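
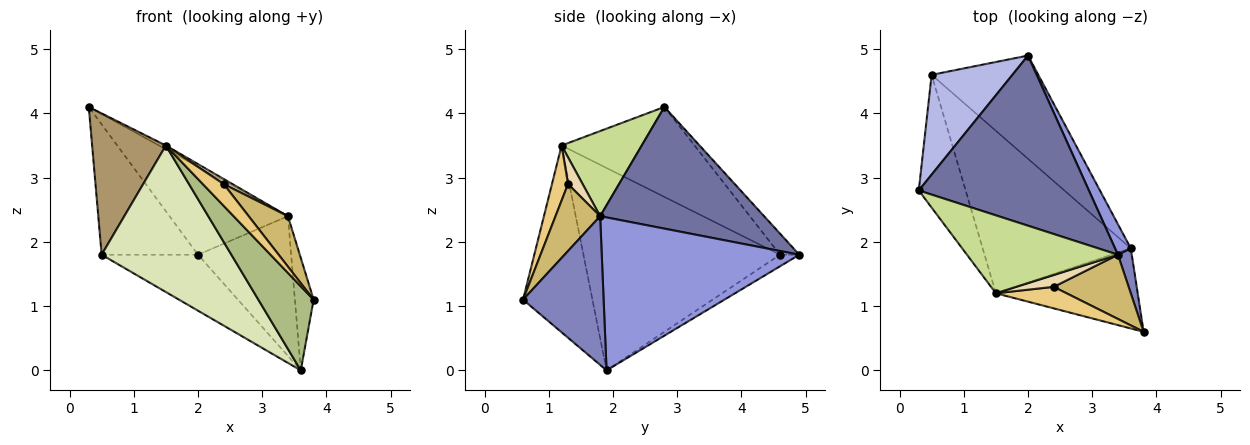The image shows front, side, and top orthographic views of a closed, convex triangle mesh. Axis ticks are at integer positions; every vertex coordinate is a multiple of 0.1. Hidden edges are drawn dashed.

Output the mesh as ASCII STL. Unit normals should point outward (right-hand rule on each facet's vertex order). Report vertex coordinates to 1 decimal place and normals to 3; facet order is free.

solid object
 facet normal 0.536 0.387 0.750
  outer loop
   vertex 3.4 1.8 2.4
   vertex 2.0 4.9 1.8
   vertex 0.3 2.8 4.1
  endloop
 endfacet
 facet normal 0.970 0.226 0.090
  outer loop
   vertex 3.4 1.8 2.4
   vertex 3.8 0.6 1.1
   vertex 3.6 1.9 0.0
  endloop
 endfacet
 facet normal 0.901 0.425 0.093
  outer loop
   vertex 3.4 1.8 2.4
   vertex 3.6 1.9 0.0
   vertex 2.0 4.9 1.8
  endloop
 endfacet
 facet normal -0.157 0.784 0.600
  outer loop
   vertex 0.5 4.6 1.8
   vertex 0.3 2.8 4.1
   vertex 2.0 4.9 1.8
  endloop
 endfacet
 facet normal -0.095 0.474 -0.875
  outer loop
   vertex 0.5 4.6 1.8
   vertex 2.0 4.9 1.8
   vertex 3.6 1.9 0.0
  endloop
 endfacet
 facet normal -0.673 -0.536 -0.511
  outer loop
   vertex 1.5 1.2 3.5
   vertex 3.6 1.9 0.0
   vertex 3.8 0.6 1.1
  endloop
 endfacet
 facet normal 0.491 0.042 0.870
  outer loop
   vertex 1.5 1.2 3.5
   vertex 3.4 1.8 2.4
   vertex 0.3 2.8 4.1
  endloop
 endfacet
 facet normal -0.712 -0.470 -0.521
  outer loop
   vertex 1.5 1.2 3.5
   vertex 0.5 4.6 1.8
   vertex 3.6 1.9 0.0
  endloop
 endfacet
 facet normal -0.796 -0.441 -0.415
  outer loop
   vertex 1.5 1.2 3.5
   vertex 0.3 2.8 4.1
   vertex 0.5 4.6 1.8
  endloop
 endfacet
 facet normal 0.575 -0.506 0.644
  outer loop
   vertex 2.4 1.3 2.9
   vertex 3.8 0.6 1.1
   vertex 3.4 1.8 2.4
  endloop
 endfacet
 facet normal 0.480 -0.624 0.616
  outer loop
   vertex 2.4 1.3 2.9
   vertex 1.5 1.2 3.5
   vertex 3.8 0.6 1.1
  endloop
 endfacet
 facet normal 0.549 -0.329 0.768
  outer loop
   vertex 2.4 1.3 2.9
   vertex 3.4 1.8 2.4
   vertex 1.5 1.2 3.5
  endloop
 endfacet
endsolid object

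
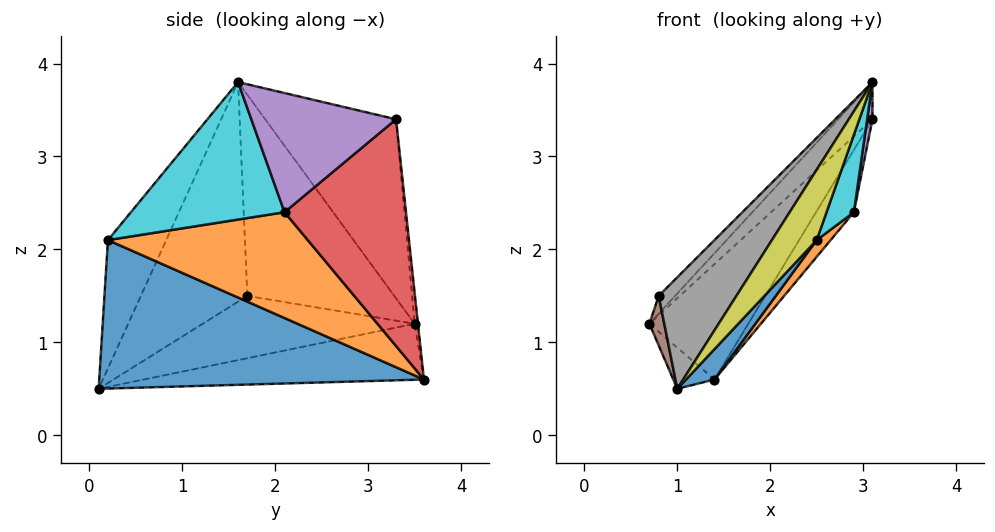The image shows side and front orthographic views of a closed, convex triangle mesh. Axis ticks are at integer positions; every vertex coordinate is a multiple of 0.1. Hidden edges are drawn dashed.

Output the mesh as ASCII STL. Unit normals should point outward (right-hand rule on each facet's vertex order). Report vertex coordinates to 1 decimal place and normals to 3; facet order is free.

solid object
 facet normal -0.033 0.991 0.126
  outer loop
   vertex 1.4 3.6 0.6
   vertex 0.7 3.5 1.2
   vertex 3.1 3.3 3.4
  endloop
 endfacet
 facet normal -0.656 0.096 -0.749
  outer loop
   vertex 1.4 3.6 0.6
   vertex 1.0 0.1 0.5
   vertex 0.7 3.5 1.2
  endloop
 endfacet
 facet normal -0.658 0.173 0.733
  outer loop
   vertex 3.1 1.6 3.8
   vertex 3.1 3.3 3.4
   vertex 0.7 3.5 1.2
  endloop
 endfacet
 facet normal 0.837 0.261 -0.480
  outer loop
   vertex 2.9 2.1 2.4
   vertex 1.4 3.6 0.6
   vertex 3.1 3.3 3.4
  endloop
 endfacet
 facet normal 0.987 -0.036 -0.154
  outer loop
   vertex 2.9 2.1 2.4
   vertex 3.1 3.3 3.4
   vertex 3.1 1.6 3.8
  endloop
 endfacet
 facet normal -0.994 -0.070 -0.087
  outer loop
   vertex 0.8 1.7 1.5
   vertex 0.7 3.5 1.2
   vertex 1.0 0.1 0.5
  endloop
 endfacet
 facet normal -0.703 0.079 0.707
  outer loop
   vertex 0.8 1.7 1.5
   vertex 3.1 1.6 3.8
   vertex 0.7 3.5 1.2
  endloop
 endfacet
 facet normal -0.636 -0.465 0.616
  outer loop
   vertex 0.8 1.7 1.5
   vertex 1.0 0.1 0.5
   vertex 3.1 1.6 3.8
  endloop
 endfacet
 facet normal -0.625 -0.480 0.616
  outer loop
   vertex 2.5 0.2 2.1
   vertex 3.1 1.6 3.8
   vertex 1.0 0.1 0.5
  endloop
 endfacet
 facet normal 0.965 -0.172 -0.199
  outer loop
   vertex 2.5 0.2 2.1
   vertex 2.9 2.1 2.4
   vertex 3.1 1.6 3.8
  endloop
 endfacet
 facet normal 0.730 -0.064 -0.680
  outer loop
   vertex 2.5 0.2 2.1
   vertex 1.0 0.1 0.5
   vertex 1.4 3.6 0.6
  endloop
 endfacet
 facet normal 0.745 -0.052 -0.665
  outer loop
   vertex 2.5 0.2 2.1
   vertex 1.4 3.6 0.6
   vertex 2.9 2.1 2.4
  endloop
 endfacet
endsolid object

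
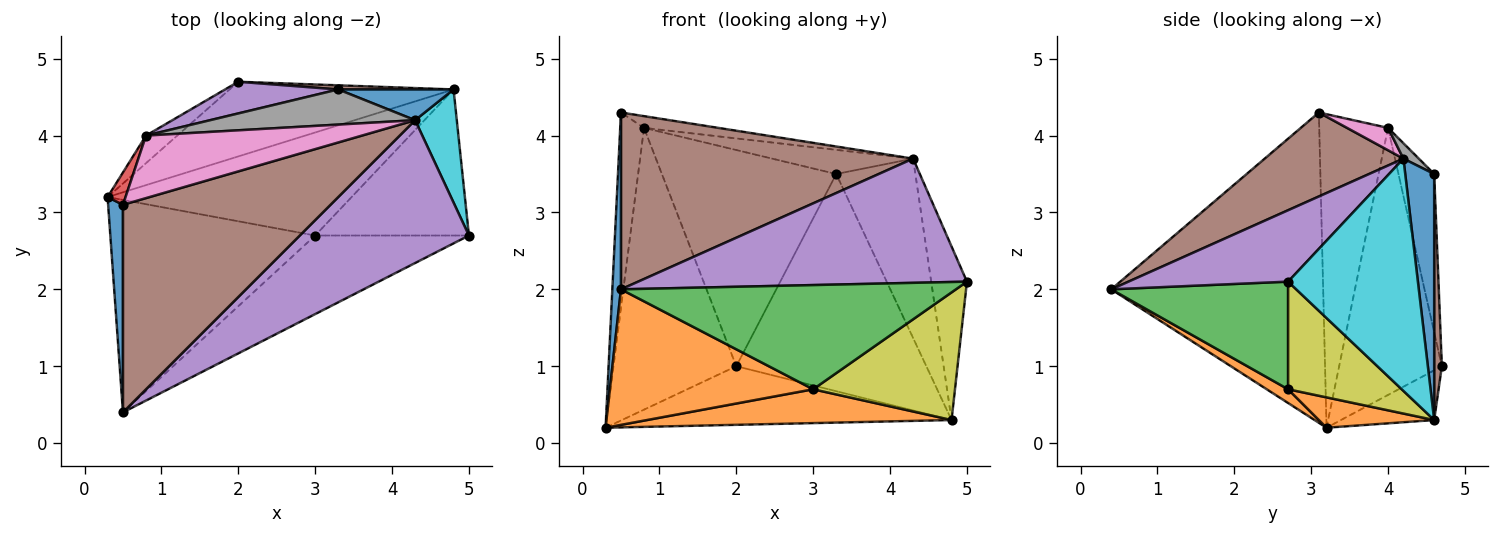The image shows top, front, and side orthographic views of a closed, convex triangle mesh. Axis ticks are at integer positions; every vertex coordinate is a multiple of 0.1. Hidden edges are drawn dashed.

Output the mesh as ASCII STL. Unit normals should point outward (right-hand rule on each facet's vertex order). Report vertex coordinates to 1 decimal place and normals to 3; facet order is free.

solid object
 facet normal -0.998 -0.041 0.048
  outer loop
   vertex 0.5 3.1 4.3
   vertex 0.3 3.2 0.2
   vertex 0.5 0.4 2.0
  endloop
 endfacet
 facet normal 0.056 -0.537 -0.842
  outer loop
   vertex 3.0 2.7 0.7
   vertex 0.5 0.4 2.0
   vertex 0.3 3.2 0.2
  endloop
 endfacet
 facet normal 0.388 -0.736 -0.555
  outer loop
   vertex 3.0 2.7 0.7
   vertex 5.0 2.7 2.1
   vertex 0.5 0.4 2.0
  endloop
 endfacet
 facet normal -0.944 0.327 0.054
  outer loop
   vertex 0.8 4.0 4.1
   vertex 0.3 3.2 0.2
   vertex 0.5 3.1 4.3
  endloop
 endfacet
 facet normal 0.304 -0.625 0.719
  outer loop
   vertex 4.3 4.2 3.7
   vertex 0.5 0.4 2.0
   vertex 5.0 2.7 2.1
  endloop
 endfacet
 facet normal 0.294 -0.620 0.728
  outer loop
   vertex 4.3 4.2 3.7
   vertex 0.5 3.1 4.3
   vertex 0.5 0.4 2.0
  endloop
 endfacet
 facet normal 0.101 0.184 0.978
  outer loop
   vertex 4.3 4.2 3.7
   vertex 0.8 4.0 4.1
   vertex 0.5 3.1 4.3
  endloop
 endfacet
 facet normal 0.062 0.565 0.822
  outer loop
   vertex 4.3 4.2 3.7
   vertex 3.3 4.6 3.5
   vertex 0.8 4.0 4.1
  endloop
 endfacet
 facet normal 0.466 -0.582 -0.666
  outer loop
   vertex 4.8 4.6 0.3
   vertex 5.0 2.7 2.1
   vertex 3.0 2.7 0.7
  endloop
 endfacet
 facet normal 0.950 0.262 0.170
  outer loop
   vertex 4.8 4.6 0.3
   vertex 4.3 4.2 3.7
   vertex 5.0 2.7 2.1
  endloop
 endfacet
 facet normal 0.339 0.927 0.159
  outer loop
   vertex 4.8 4.6 0.3
   vertex 3.3 4.6 3.5
   vertex 4.3 4.2 3.7
  endloop
 endfacet
 facet normal 0.117 -0.310 -0.944
  outer loop
   vertex 4.8 4.6 0.3
   vertex 3.0 2.7 0.7
   vertex 0.3 3.2 0.2
  endloop
 endfacet
 facet normal -0.640 0.765 -0.075
  outer loop
   vertex 2.0 4.7 1.0
   vertex 0.3 3.2 0.2
   vertex 0.8 4.0 4.1
  endloop
 endfacet
 facet normal -0.172 0.608 -0.775
  outer loop
   vertex 2.0 4.7 1.0
   vertex 4.8 4.6 0.3
   vertex 0.3 3.2 0.2
  endloop
 endfacet
 facet normal -0.199 0.970 0.142
  outer loop
   vertex 2.0 4.7 1.0
   vertex 0.8 4.0 4.1
   vertex 3.3 4.6 3.5
  endloop
 endfacet
 facet normal 0.040 0.999 0.019
  outer loop
   vertex 2.0 4.7 1.0
   vertex 3.3 4.6 3.5
   vertex 4.8 4.6 0.3
  endloop
 endfacet
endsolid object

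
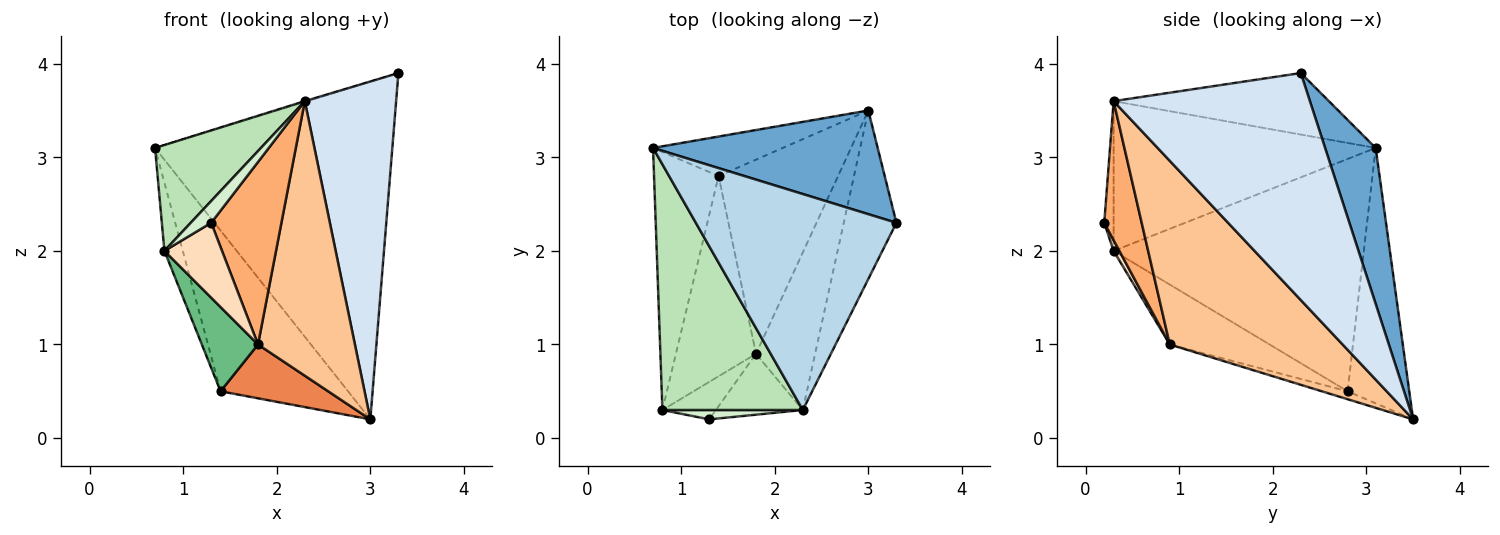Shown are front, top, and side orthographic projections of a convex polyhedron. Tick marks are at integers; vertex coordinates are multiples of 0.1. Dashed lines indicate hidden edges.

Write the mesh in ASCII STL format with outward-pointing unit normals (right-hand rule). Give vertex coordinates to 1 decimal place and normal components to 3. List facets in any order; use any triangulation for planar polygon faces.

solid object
 facet normal 0.200 0.937 0.288
  outer loop
   vertex 3.0 3.5 0.2
   vertex 0.7 3.1 3.1
   vertex 3.3 2.3 3.9
  endloop
 endfacet
 facet normal -0.425 0.879 -0.216
  outer loop
   vertex 1.4 2.8 0.5
   vertex 0.7 3.1 3.1
   vertex 3.0 3.5 0.2
  endloop
 endfacet
 facet normal -0.293 0.003 0.956
  outer loop
   vertex 2.3 0.3 3.6
   vertex 3.3 2.3 3.9
   vertex 0.7 3.1 3.1
  endloop
 endfacet
 facet normal 0.887 -0.413 -0.206
  outer loop
   vertex 2.3 0.3 3.6
   vertex 3.0 3.5 0.2
   vertex 3.3 2.3 3.9
  endloop
 endfacet
 facet normal -0.064 -0.267 -0.962
  outer loop
   vertex 1.8 0.9 1.0
   vertex 1.4 2.8 0.5
   vertex 3.0 3.5 0.2
  endloop
 endfacet
 facet normal 0.451 -0.846 -0.282
  outer loop
   vertex 1.8 0.9 1.0
   vertex 2.3 0.3 3.6
   vertex 1.3 0.2 2.3
  endloop
 endfacet
 facet normal 0.840 -0.471 -0.270
  outer loop
   vertex 1.8 0.9 1.0
   vertex 3.0 3.5 0.2
   vertex 2.3 0.3 3.6
  endloop
 endfacet
 facet normal 0.089 -0.891 -0.445
  outer loop
   vertex 0.8 0.3 2.0
   vertex 1.8 0.9 1.0
   vertex 1.3 0.2 2.3
  endloop
 endfacet
 facet normal -0.567 -0.319 -0.759
  outer loop
   vertex 0.8 0.3 2.0
   vertex 1.4 2.8 0.5
   vertex 1.8 0.9 1.0
  endloop
 endfacet
 facet normal -0.961 0.071 -0.267
  outer loop
   vertex 0.8 0.3 2.0
   vertex 0.7 3.1 3.1
   vertex 1.4 2.8 0.5
  endloop
 endfacet
 facet normal -0.700 -0.283 0.656
  outer loop
   vertex 0.8 0.3 2.0
   vertex 2.3 0.3 3.6
   vertex 0.7 3.1 3.1
  endloop
 endfacet
 facet normal -0.387 -0.847 0.363
  outer loop
   vertex 0.8 0.3 2.0
   vertex 1.3 0.2 2.3
   vertex 2.3 0.3 3.6
  endloop
 endfacet
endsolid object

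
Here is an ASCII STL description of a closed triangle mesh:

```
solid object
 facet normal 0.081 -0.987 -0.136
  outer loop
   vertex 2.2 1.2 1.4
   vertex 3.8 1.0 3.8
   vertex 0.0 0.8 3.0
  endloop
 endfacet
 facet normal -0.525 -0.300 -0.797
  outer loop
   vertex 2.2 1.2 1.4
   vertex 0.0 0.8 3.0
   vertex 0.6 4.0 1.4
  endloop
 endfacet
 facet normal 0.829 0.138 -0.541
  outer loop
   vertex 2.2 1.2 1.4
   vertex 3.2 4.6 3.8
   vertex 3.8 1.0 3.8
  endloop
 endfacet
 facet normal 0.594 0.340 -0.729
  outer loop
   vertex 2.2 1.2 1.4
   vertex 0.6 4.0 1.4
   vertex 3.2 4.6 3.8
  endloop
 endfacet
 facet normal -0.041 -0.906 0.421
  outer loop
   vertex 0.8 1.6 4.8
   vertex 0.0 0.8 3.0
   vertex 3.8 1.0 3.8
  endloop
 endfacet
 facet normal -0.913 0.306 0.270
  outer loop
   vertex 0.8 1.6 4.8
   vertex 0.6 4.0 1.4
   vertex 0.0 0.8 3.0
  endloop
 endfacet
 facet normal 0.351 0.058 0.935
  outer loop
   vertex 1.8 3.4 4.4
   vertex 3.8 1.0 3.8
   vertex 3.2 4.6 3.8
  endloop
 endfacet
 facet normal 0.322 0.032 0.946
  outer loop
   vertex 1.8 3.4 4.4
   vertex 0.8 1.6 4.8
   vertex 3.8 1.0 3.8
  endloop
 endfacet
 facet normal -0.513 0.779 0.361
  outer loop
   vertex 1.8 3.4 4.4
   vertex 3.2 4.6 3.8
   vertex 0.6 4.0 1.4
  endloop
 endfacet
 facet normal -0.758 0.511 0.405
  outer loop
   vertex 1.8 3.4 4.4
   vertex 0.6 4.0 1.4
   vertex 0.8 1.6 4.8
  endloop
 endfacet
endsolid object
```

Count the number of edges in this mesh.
15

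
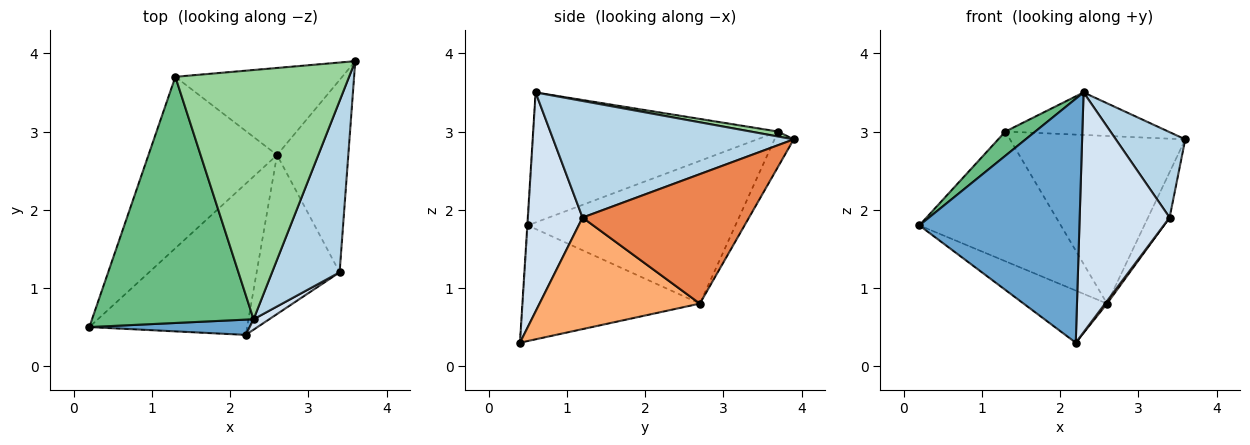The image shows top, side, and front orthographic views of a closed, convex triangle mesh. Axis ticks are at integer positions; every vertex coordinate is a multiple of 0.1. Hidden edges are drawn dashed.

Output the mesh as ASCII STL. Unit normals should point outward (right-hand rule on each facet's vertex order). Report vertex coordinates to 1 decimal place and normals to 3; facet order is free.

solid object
 facet normal -0.003 -0.998 0.062
  outer loop
   vertex 2.3 0.6 3.5
   vertex 0.2 0.5 1.8
   vertex 2.2 0.4 0.3
  endloop
 endfacet
 facet normal -0.569 0.268 -0.777
  outer loop
   vertex 2.6 2.7 0.8
   vertex 2.2 0.4 0.3
   vertex 0.2 0.5 1.8
  endloop
 endfacet
 facet normal 0.840 -0.242 0.486
  outer loop
   vertex 3.4 1.2 1.9
   vertex 3.6 3.9 2.9
   vertex 2.3 0.6 3.5
  endloop
 endfacet
 facet normal 0.520 -0.854 0.037
  outer loop
   vertex 3.4 1.2 1.9
   vertex 2.3 0.6 3.5
   vertex 2.2 0.4 0.3
  endloop
 endfacet
 facet normal 0.870 0.113 -0.479
  outer loop
   vertex 3.4 1.2 1.9
   vertex 2.6 2.7 0.8
   vertex 3.6 3.9 2.9
  endloop
 endfacet
 facet normal 0.802 -0.010 -0.597
  outer loop
   vertex 3.4 1.2 1.9
   vertex 2.2 0.4 0.3
   vertex 2.6 2.7 0.8
  endloop
 endfacet
 facet normal -0.663 0.452 -0.597
  outer loop
   vertex 1.3 3.7 3.0
   vertex 2.6 2.7 0.8
   vertex 0.2 0.5 1.8
  endloop
 endfacet
 facet normal -0.097 0.883 -0.459
  outer loop
   vertex 1.3 3.7 3.0
   vertex 3.6 3.9 2.9
   vertex 2.6 2.7 0.8
  endloop
 endfacet
 facet normal -0.625 -0.076 0.777
  outer loop
   vertex 1.3 3.7 3.0
   vertex 0.2 0.5 1.8
   vertex 2.3 0.6 3.5
  endloop
 endfacet
 facet normal 0.028 0.168 0.985
  outer loop
   vertex 1.3 3.7 3.0
   vertex 2.3 0.6 3.5
   vertex 3.6 3.9 2.9
  endloop
 endfacet
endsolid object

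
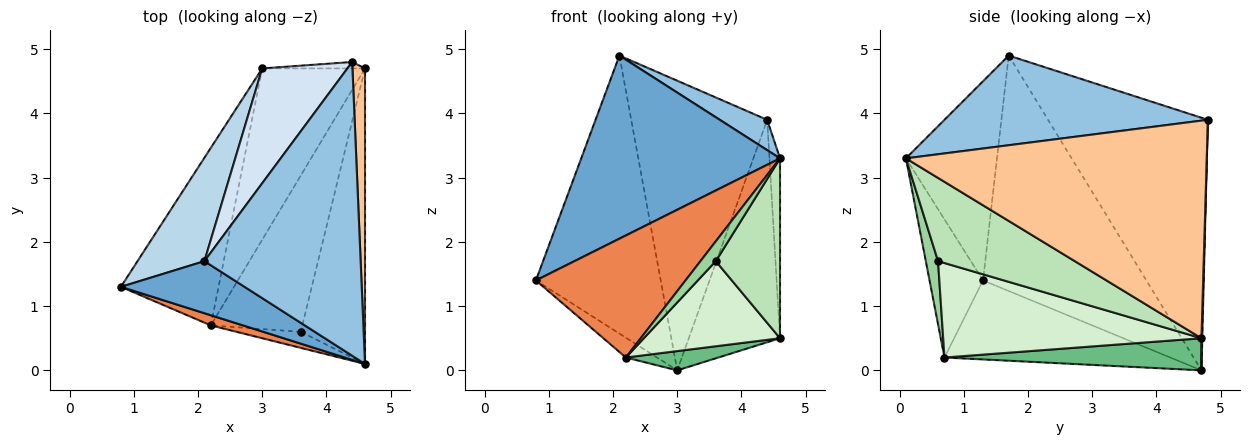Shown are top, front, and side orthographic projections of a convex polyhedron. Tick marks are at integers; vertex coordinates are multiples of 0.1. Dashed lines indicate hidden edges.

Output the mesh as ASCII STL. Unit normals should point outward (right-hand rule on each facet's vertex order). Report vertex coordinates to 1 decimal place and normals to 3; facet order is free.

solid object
 facet normal -0.403 -0.880 0.250
  outer loop
   vertex 2.1 1.7 4.9
   vertex 0.8 1.3 1.4
   vertex 4.6 0.1 3.3
  endloop
 endfacet
 facet normal 0.496 -0.089 0.864
  outer loop
   vertex 2.1 1.7 4.9
   vertex 4.6 0.1 3.3
   vertex 4.4 4.8 3.9
  endloop
 endfacet
 facet normal -0.775 0.592 0.220
  outer loop
   vertex 2.1 1.7 4.9
   vertex 3.0 4.7 0.0
   vertex 0.8 1.3 1.4
  endloop
 endfacet
 facet normal -0.738 0.628 0.249
  outer loop
   vertex 2.1 1.7 4.9
   vertex 4.4 4.8 3.9
   vertex 3.0 4.7 0.0
  endloop
 endfacet
 facet normal -0.335 -0.939 0.078
  outer loop
   vertex 2.2 0.7 0.2
   vertex 4.6 0.1 3.3
   vertex 0.8 1.3 1.4
  endloop
 endfacet
 facet normal -0.627 0.087 -0.774
  outer loop
   vertex 2.2 0.7 0.2
   vertex 0.8 1.3 1.4
   vertex 3.0 4.7 0.0
  endloop
 endfacet
 facet normal 0.998 0.035 0.058
  outer loop
   vertex 4.6 4.7 0.5
   vertex 4.4 4.8 3.9
   vertex 4.6 0.1 3.3
  endloop
 endfacet
 facet normal 0.009 1.000 -0.029
  outer loop
   vertex 4.6 4.7 0.5
   vertex 3.0 4.7 0.0
   vertex 4.4 4.8 3.9
  endloop
 endfacet
 facet normal 0.297 -0.107 -0.949
  outer loop
   vertex 4.6 4.7 0.5
   vertex 2.2 0.7 0.2
   vertex 3.0 4.7 0.0
  endloop
 endfacet
 facet normal 0.527 -0.660 -0.535
  outer loop
   vertex 3.6 0.6 1.7
   vertex 4.6 0.1 3.3
   vertex 2.2 0.7 0.2
  endloop
 endfacet
 facet normal 0.742 -0.349 -0.573
  outer loop
   vertex 3.6 0.6 1.7
   vertex 4.6 4.7 0.5
   vertex 4.6 0.1 3.3
  endloop
 endfacet
 facet normal 0.672 -0.354 -0.651
  outer loop
   vertex 3.6 0.6 1.7
   vertex 2.2 0.7 0.2
   vertex 4.6 4.7 0.5
  endloop
 endfacet
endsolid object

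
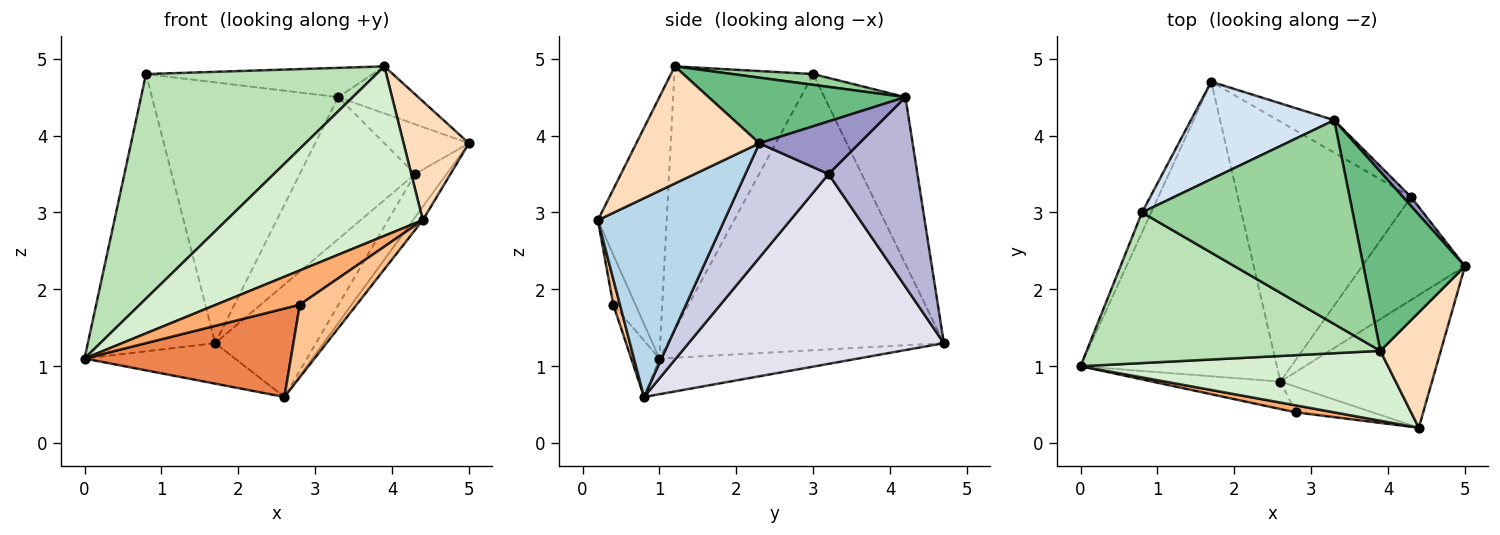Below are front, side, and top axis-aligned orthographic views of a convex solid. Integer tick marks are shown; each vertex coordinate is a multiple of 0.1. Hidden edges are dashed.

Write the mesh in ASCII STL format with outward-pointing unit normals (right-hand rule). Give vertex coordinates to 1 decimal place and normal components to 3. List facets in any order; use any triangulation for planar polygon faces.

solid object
 facet normal -0.177 0.134 -0.975
  outer loop
   vertex 2.6 0.8 0.6
   vertex 0.0 1.0 1.1
   vertex 1.7 4.7 1.3
  endloop
 endfacet
 facet normal -0.908 0.419 -0.030
  outer loop
   vertex 0.8 3.0 4.8
   vertex 1.7 4.7 1.3
   vertex 0.0 1.0 1.1
  endloop
 endfacet
 facet normal 0.794 0.061 -0.605
  outer loop
   vertex 4.4 0.2 2.9
   vertex 2.6 0.8 0.6
   vertex 5.0 2.3 3.9
  endloop
 endfacet
 facet normal -0.377 0.867 0.324
  outer loop
   vertex 3.3 4.2 4.5
   vertex 1.7 4.7 1.3
   vertex 0.8 3.0 4.8
  endloop
 endfacet
 facet normal -0.129 -0.947 -0.294
  outer loop
   vertex 2.8 0.4 1.8
   vertex 0.0 1.0 1.1
   vertex 2.6 0.8 0.6
  endloop
 endfacet
 facet normal -0.252 -0.948 0.194
  outer loop
   vertex 2.8 0.4 1.8
   vertex 4.4 0.2 2.9
   vertex 0.0 1.0 1.1
  endloop
 endfacet
 facet normal 0.110 -0.937 -0.331
  outer loop
   vertex 2.8 0.4 1.8
   vertex 2.6 0.8 0.6
   vertex 4.4 0.2 2.9
  endloop
 endfacet
 facet normal 0.804 -0.427 0.414
  outer loop
   vertex 3.9 1.2 4.9
   vertex 4.4 0.2 2.9
   vertex 5.0 2.3 3.9
  endloop
 endfacet
 facet normal 0.530 0.215 0.820
  outer loop
   vertex 3.9 1.2 4.9
   vertex 5.0 2.3 3.9
   vertex 3.3 4.2 4.5
  endloop
 endfacet
 facet normal 0.051 0.142 0.989
  outer loop
   vertex 3.9 1.2 4.9
   vertex 3.3 4.2 4.5
   vertex 0.8 3.0 4.8
  endloop
 endfacet
 facet normal -0.447 -0.743 0.498
  outer loop
   vertex 3.9 1.2 4.9
   vertex 0.8 3.0 4.8
   vertex 0.0 1.0 1.1
  endloop
 endfacet
 facet normal -0.308 -0.879 0.363
  outer loop
   vertex 3.9 1.2 4.9
   vertex 0.0 1.0 1.1
   vertex 4.4 0.2 2.9
  endloop
 endfacet
 facet normal 0.758 0.642 0.117
  outer loop
   vertex 4.3 3.2 3.5
   vertex 3.3 4.2 4.5
   vertex 5.0 2.3 3.9
  endloop
 endfacet
 facet normal 0.601 0.779 -0.179
  outer loop
   vertex 4.3 3.2 3.5
   vertex 1.7 4.7 1.3
   vertex 3.3 4.2 4.5
  endloop
 endfacet
 facet normal 0.716 0.271 -0.644
  outer loop
   vertex 4.3 3.2 3.5
   vertex 5.0 2.3 3.9
   vertex 2.6 0.8 0.6
  endloop
 endfacet
 facet normal 0.709 0.280 -0.647
  outer loop
   vertex 4.3 3.2 3.5
   vertex 2.6 0.8 0.6
   vertex 1.7 4.7 1.3
  endloop
 endfacet
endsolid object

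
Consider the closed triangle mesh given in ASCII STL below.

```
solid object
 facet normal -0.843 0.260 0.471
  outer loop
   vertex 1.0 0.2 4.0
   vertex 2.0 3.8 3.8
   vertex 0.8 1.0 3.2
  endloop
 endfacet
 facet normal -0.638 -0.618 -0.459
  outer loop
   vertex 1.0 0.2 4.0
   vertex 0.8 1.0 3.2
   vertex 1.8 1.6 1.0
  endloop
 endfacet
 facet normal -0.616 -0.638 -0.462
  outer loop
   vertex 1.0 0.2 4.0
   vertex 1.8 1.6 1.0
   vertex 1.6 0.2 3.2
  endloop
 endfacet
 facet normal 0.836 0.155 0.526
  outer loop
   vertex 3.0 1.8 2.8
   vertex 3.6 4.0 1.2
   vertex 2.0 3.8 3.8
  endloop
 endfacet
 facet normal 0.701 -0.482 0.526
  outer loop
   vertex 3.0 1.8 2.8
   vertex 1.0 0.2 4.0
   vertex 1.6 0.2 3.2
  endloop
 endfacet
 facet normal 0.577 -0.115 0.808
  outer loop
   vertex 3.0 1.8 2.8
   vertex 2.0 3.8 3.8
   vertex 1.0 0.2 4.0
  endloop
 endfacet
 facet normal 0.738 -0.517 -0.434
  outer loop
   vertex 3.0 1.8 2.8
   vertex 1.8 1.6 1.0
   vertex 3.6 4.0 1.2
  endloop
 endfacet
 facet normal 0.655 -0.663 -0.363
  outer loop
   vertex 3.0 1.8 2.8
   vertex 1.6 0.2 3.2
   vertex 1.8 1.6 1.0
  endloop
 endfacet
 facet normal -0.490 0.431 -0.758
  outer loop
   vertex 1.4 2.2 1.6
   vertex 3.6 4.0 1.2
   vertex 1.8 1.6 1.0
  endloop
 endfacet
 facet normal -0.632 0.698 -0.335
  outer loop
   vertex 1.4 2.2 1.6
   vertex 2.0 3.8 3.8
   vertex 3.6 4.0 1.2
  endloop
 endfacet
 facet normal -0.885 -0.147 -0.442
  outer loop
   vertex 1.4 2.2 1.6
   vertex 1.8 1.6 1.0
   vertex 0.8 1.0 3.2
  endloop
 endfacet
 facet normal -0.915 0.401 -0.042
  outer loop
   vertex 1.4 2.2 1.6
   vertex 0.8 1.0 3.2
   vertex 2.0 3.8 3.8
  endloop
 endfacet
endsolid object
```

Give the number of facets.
12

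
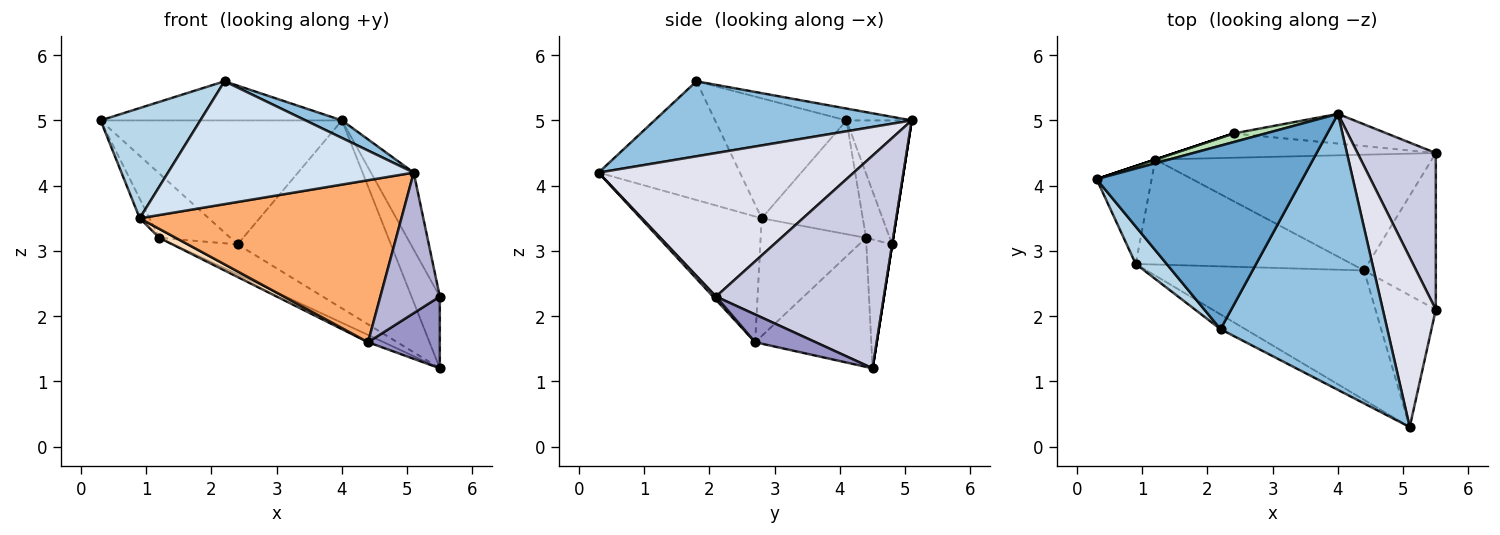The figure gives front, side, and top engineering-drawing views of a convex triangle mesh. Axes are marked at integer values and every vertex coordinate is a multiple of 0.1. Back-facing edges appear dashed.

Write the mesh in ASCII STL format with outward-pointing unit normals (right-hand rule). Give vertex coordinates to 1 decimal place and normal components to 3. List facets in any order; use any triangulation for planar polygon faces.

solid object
 facet normal -0.056 0.208 0.976
  outer loop
   vertex 2.2 1.8 5.6
   vertex 4.0 5.1 5.0
   vertex 0.3 4.1 5.0
  endloop
 endfacet
 facet normal 0.410 -0.058 0.910
  outer loop
   vertex 2.2 1.8 5.6
   vertex 5.1 0.3 4.2
   vertex 4.0 5.1 5.0
  endloop
 endfacet
 facet normal -0.780 -0.592 0.201
  outer loop
   vertex 2.2 1.8 5.6
   vertex 0.3 4.1 5.0
   vertex 0.9 2.8 3.5
  endloop
 endfacet
 facet normal -0.496 -0.862 -0.104
  outer loop
   vertex 2.2 1.8 5.6
   vertex 0.9 2.8 3.5
   vertex 5.1 0.3 4.2
  endloop
 endfacet
 facet normal -0.897 0.087 -0.434
  outer loop
   vertex 1.2 4.4 3.2
   vertex 0.9 2.8 3.5
   vertex 0.3 4.1 5.0
  endloop
 endfacet
 facet normal -0.340 -0.735 -0.587
  outer loop
   vertex 4.4 2.7 1.6
   vertex 5.1 0.3 4.2
   vertex 0.9 2.8 3.5
  endloop
 endfacet
 facet normal -0.422 0.057 -0.905
  outer loop
   vertex 4.4 2.7 1.6
   vertex 1.2 4.4 3.2
   vertex 5.5 4.5 1.2
  endloop
 endfacet
 facet normal -0.477 -0.075 -0.876
  outer loop
   vertex 4.4 2.7 1.6
   vertex 0.9 2.8 3.5
   vertex 1.2 4.4 3.2
  endloop
 endfacet
 facet normal 0.000 0.988 -0.156
  outer loop
   vertex 2.4 4.8 3.1
   vertex 4.0 5.1 5.0
   vertex 5.5 4.5 1.2
  endloop
 endfacet
 facet normal -0.297 0.741 -0.602
  outer loop
   vertex 2.4 4.8 3.1
   vertex 5.5 4.5 1.2
   vertex 1.2 4.4 3.2
  endloop
 endfacet
 facet normal -0.260 0.963 0.067
  outer loop
   vertex 2.4 4.8 3.1
   vertex 0.3 4.1 5.0
   vertex 4.0 5.1 5.0
  endloop
 endfacet
 facet normal -0.316 0.949 0.000
  outer loop
   vertex 2.4 4.8 3.1
   vertex 1.2 4.4 3.2
   vertex 0.3 4.1 5.0
  endloop
 endfacet
 facet normal 0.331 -0.393 -0.858
  outer loop
   vertex 5.5 2.1 2.3
   vertex 4.4 2.7 1.6
   vertex 5.5 4.5 1.2
  endloop
 endfacet
 facet normal 0.037 -0.729 -0.683
  outer loop
   vertex 5.5 2.1 2.3
   vertex 5.1 0.3 4.2
   vertex 4.4 2.7 1.6
  endloop
 endfacet
 facet normal 0.927 0.156 0.341
  outer loop
   vertex 5.5 2.1 2.3
   vertex 5.5 4.5 1.2
   vertex 4.0 5.1 5.0
  endloop
 endfacet
 facet normal 0.927 0.155 0.342
  outer loop
   vertex 5.5 2.1 2.3
   vertex 4.0 5.1 5.0
   vertex 5.1 0.3 4.2
  endloop
 endfacet
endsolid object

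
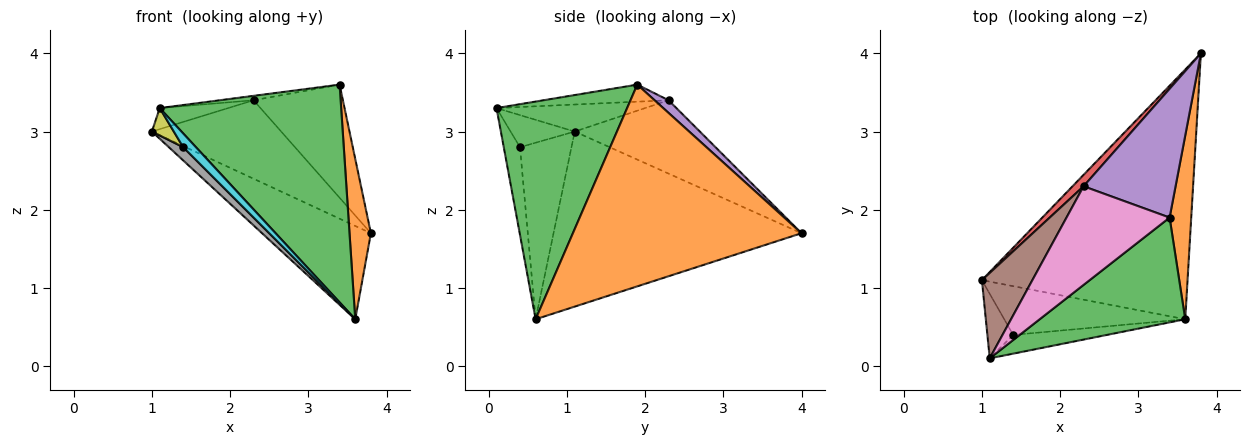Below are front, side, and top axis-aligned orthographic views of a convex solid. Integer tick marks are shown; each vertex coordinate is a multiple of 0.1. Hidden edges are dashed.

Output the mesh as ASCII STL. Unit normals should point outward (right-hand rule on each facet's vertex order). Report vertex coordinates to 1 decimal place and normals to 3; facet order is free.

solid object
 facet normal -0.623 0.274 -0.732
  outer loop
   vertex 3.6 0.6 0.6
   vertex 1.0 1.1 3.0
   vertex 3.8 4.0 1.7
  endloop
 endfacet
 facet normal 0.990 -0.093 0.106
  outer loop
   vertex 3.4 1.9 3.6
   vertex 3.6 0.6 0.6
   vertex 3.8 4.0 1.7
  endloop
 endfacet
 facet normal 0.544 -0.756 0.364
  outer loop
   vertex 1.1 0.1 3.3
   vertex 3.6 0.6 0.6
   vertex 3.4 1.9 3.6
  endloop
 endfacet
 facet normal -0.692 0.715 0.104
  outer loop
   vertex 2.3 2.3 3.4
   vertex 3.8 4.0 1.7
   vertex 1.0 1.1 3.0
  endloop
 endfacet
 facet normal 0.103 0.657 0.747
  outer loop
   vertex 2.3 2.3 3.4
   vertex 3.4 1.9 3.6
   vertex 3.8 4.0 1.7
  endloop
 endfacet
 facet normal -0.461 0.212 0.862
  outer loop
   vertex 2.3 2.3 3.4
   vertex 1.0 1.1 3.0
   vertex 1.1 0.1 3.3
  endloop
 endfacet
 facet normal -0.163 0.044 0.986
  outer loop
   vertex 2.3 2.3 3.4
   vertex 1.1 0.1 3.3
   vertex 3.4 1.9 3.6
  endloop
 endfacet
 facet normal -0.685 -0.191 -0.703
  outer loop
   vertex 1.4 0.4 2.8
   vertex 1.0 1.1 3.0
   vertex 3.6 0.6 0.6
  endloop
 endfacet
 facet normal -0.753 -0.257 -0.606
  outer loop
   vertex 1.4 0.4 2.8
   vertex 1.1 0.1 3.3
   vertex 1.0 1.1 3.0
  endloop
 endfacet
 facet normal -0.601 -0.472 -0.644
  outer loop
   vertex 1.4 0.4 2.8
   vertex 3.6 0.6 0.6
   vertex 1.1 0.1 3.3
  endloop
 endfacet
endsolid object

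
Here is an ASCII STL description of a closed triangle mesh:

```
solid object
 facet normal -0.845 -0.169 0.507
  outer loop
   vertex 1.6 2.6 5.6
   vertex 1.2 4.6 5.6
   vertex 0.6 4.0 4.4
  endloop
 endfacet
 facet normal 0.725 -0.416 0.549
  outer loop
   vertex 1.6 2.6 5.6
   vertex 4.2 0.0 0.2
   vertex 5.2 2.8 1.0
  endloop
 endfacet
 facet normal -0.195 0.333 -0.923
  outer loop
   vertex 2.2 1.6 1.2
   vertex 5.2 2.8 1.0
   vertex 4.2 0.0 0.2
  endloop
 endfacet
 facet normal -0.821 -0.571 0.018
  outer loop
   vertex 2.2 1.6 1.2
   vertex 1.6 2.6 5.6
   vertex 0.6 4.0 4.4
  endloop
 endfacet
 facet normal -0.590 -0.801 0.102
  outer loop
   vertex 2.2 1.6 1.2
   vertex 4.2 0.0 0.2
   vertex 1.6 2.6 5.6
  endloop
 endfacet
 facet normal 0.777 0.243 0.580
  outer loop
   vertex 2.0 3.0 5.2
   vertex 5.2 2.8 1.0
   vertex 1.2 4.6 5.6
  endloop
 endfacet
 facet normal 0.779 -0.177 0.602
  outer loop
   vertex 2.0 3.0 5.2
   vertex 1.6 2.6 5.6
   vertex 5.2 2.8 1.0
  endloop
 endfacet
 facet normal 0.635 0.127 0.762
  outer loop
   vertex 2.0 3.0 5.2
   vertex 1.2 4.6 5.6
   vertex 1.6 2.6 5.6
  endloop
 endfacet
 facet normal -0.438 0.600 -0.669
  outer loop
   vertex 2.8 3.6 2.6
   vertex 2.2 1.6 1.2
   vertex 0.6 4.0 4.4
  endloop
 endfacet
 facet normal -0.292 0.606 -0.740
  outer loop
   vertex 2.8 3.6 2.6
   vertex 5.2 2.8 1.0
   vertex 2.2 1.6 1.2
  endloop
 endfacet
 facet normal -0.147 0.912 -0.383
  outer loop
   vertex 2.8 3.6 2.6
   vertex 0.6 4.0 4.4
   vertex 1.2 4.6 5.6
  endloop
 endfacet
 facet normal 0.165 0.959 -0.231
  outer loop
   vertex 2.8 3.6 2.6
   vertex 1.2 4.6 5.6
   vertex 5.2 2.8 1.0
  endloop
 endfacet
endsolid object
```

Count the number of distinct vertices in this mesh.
8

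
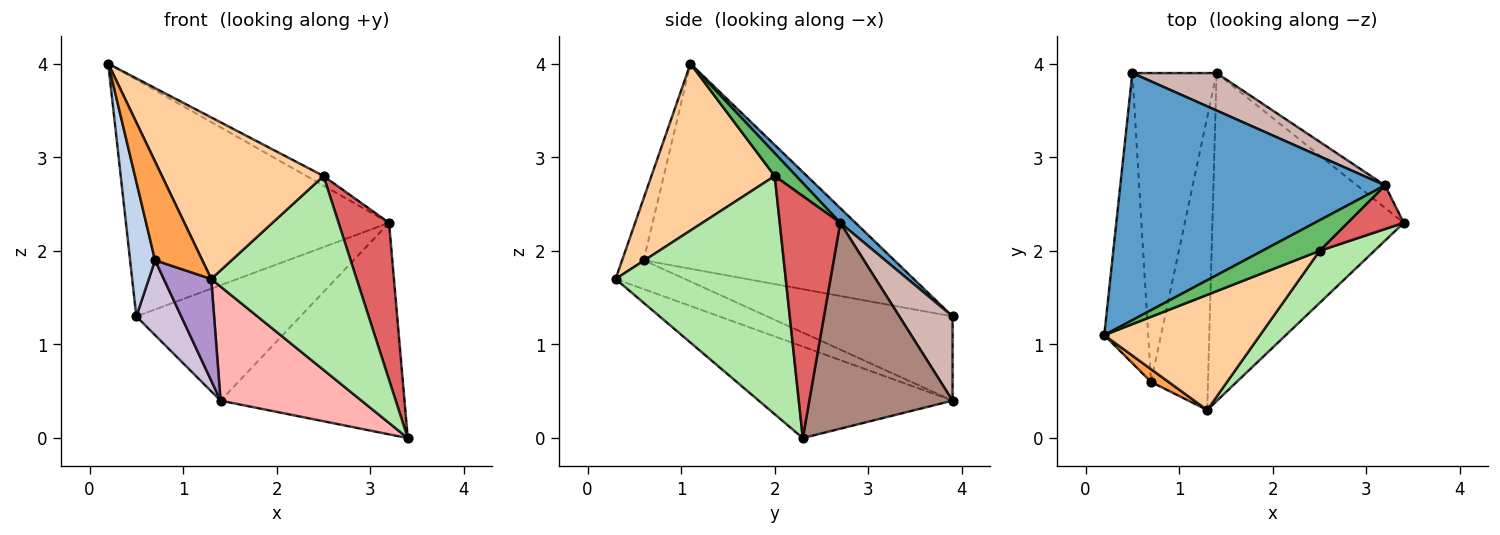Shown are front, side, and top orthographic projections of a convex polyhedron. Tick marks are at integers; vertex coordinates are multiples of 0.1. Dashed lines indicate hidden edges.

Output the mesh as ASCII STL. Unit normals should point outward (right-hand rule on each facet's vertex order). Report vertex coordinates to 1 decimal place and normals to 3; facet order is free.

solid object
 facet normal 0.040 0.691 0.721
  outer loop
   vertex 3.2 2.7 2.3
   vertex 0.5 3.9 1.3
   vertex 0.2 1.1 4.0
  endloop
 endfacet
 facet normal -0.973 -0.097 -0.209
  outer loop
   vertex 0.7 0.6 1.9
   vertex 0.2 1.1 4.0
   vertex 0.5 3.9 1.3
  endloop
 endfacet
 facet normal -0.413 -0.903 0.117
  outer loop
   vertex 0.7 0.6 1.9
   vertex 1.3 0.3 1.7
   vertex 0.2 1.1 4.0
  endloop
 endfacet
 facet normal 0.528 -0.692 0.493
  outer loop
   vertex 2.5 2.0 2.8
   vertex 0.2 1.1 4.0
   vertex 1.3 0.3 1.7
  endloop
 endfacet
 facet normal 0.355 0.282 0.891
  outer loop
   vertex 2.5 2.0 2.8
   vertex 3.2 2.7 2.3
   vertex 0.2 1.1 4.0
  endloop
 endfacet
 facet normal 0.749 -0.640 0.172
  outer loop
   vertex 2.5 2.0 2.8
   vertex 1.3 0.3 1.7
   vertex 3.4 2.3 0.0
  endloop
 endfacet
 facet normal 0.756 -0.631 0.175
  outer loop
   vertex 2.5 2.0 2.8
   vertex 3.4 2.3 0.0
   vertex 3.2 2.7 2.3
  endloop
 endfacet
 facet normal -0.412 -0.299 -0.861
  outer loop
   vertex 1.4 3.9 0.4
   vertex 3.4 2.3 0.0
   vertex 1.3 0.3 1.7
  endloop
 endfacet
 facet normal -0.432 -0.296 -0.852
  outer loop
   vertex 1.4 3.9 0.4
   vertex 1.3 0.3 1.7
   vertex 0.7 0.6 1.9
  endloop
 endfacet
 facet normal -0.697 -0.169 -0.697
  outer loop
   vertex 1.4 3.9 0.4
   vertex 0.7 0.6 1.9
   vertex 0.5 3.9 1.3
  endloop
 endfacet
 facet normal 0.612 0.786 -0.083
  outer loop
   vertex 1.4 3.9 0.4
   vertex 3.2 2.7 2.3
   vertex 3.4 2.3 0.0
  endloop
 endfacet
 facet normal 0.295 0.909 0.295
  outer loop
   vertex 1.4 3.9 0.4
   vertex 0.5 3.9 1.3
   vertex 3.2 2.7 2.3
  endloop
 endfacet
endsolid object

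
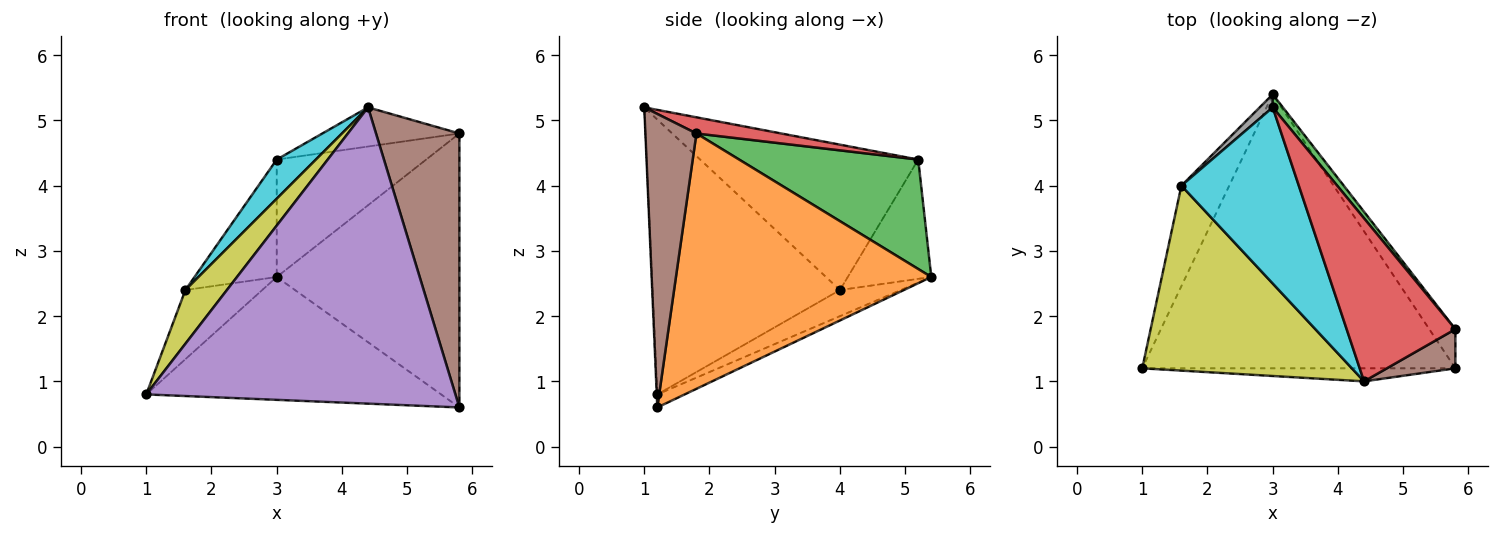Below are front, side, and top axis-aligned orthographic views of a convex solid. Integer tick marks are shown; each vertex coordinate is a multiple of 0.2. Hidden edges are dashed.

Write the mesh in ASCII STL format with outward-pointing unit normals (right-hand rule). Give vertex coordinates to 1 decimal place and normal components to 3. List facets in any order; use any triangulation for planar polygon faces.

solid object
 facet normal -0.038 0.409 -0.912
  outer loop
   vertex 5.8 1.2 0.6
   vertex 1.0 1.2 0.8
   vertex 3.0 5.4 2.6
  endloop
 endfacet
 facet normal 0.811 0.580 -0.083
  outer loop
   vertex 5.8 1.2 0.6
   vertex 3.0 5.4 2.6
   vertex 5.8 1.8 4.8
  endloop
 endfacet
 facet normal 0.766 0.639 0.071
  outer loop
   vertex 3.0 5.2 4.4
   vertex 5.8 1.8 4.8
   vertex 3.0 5.4 2.6
  endloop
 endfacet
 facet normal 0.143 0.231 0.962
  outer loop
   vertex 4.4 1.0 5.2
   vertex 5.8 1.8 4.8
   vertex 3.0 5.2 4.4
  endloop
 endfacet
 facet normal -0.002 -0.999 -0.044
  outer loop
   vertex 4.4 1.0 5.2
   vertex 1.0 1.2 0.8
   vertex 5.8 1.2 0.6
  endloop
 endfacet
 facet normal 0.518 -0.847 0.121
  outer loop
   vertex 4.4 1.0 5.2
   vertex 5.8 1.2 0.6
   vertex 5.8 1.8 4.8
  endloop
 endfacet
 facet normal -0.410 0.517 -0.751
  outer loop
   vertex 1.6 4.0 2.4
   vertex 3.0 5.4 2.6
   vertex 1.0 1.2 0.8
  endloop
 endfacet
 facet normal -0.710 0.699 0.078
  outer loop
   vertex 1.6 4.0 2.4
   vertex 3.0 5.2 4.4
   vertex 3.0 5.4 2.6
  endloop
 endfacet
 facet normal -0.783 -0.173 0.597
  outer loop
   vertex 1.6 4.0 2.4
   vertex 1.0 1.2 0.8
   vertex 4.4 1.0 5.2
  endloop
 endfacet
 facet normal -0.770 -0.138 0.622
  outer loop
   vertex 1.6 4.0 2.4
   vertex 4.4 1.0 5.2
   vertex 3.0 5.2 4.4
  endloop
 endfacet
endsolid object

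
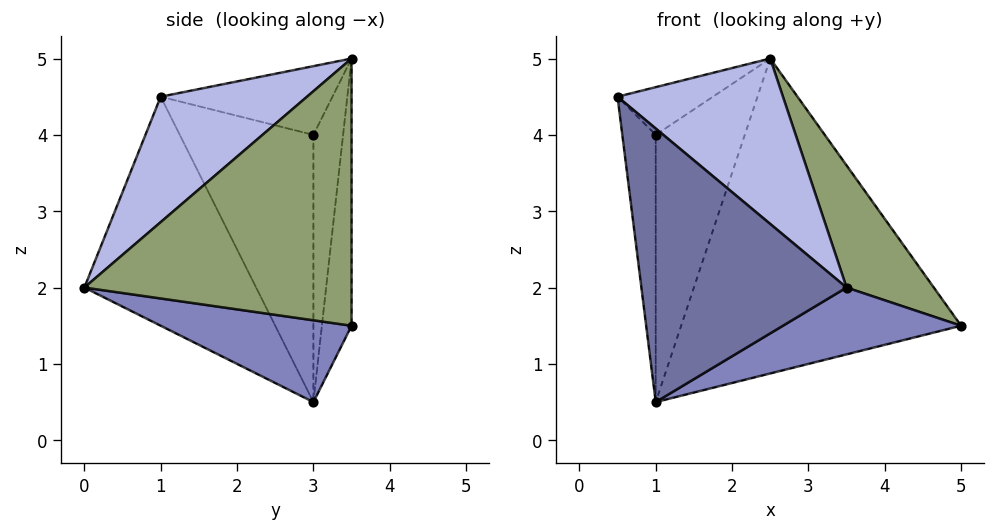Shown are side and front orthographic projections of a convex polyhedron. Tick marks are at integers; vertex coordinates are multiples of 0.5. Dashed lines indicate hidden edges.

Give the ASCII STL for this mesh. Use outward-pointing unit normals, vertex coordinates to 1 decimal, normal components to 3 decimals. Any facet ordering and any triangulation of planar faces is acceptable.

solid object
 facet normal -0.582 -0.696 -0.421
  outer loop
   vertex 1.0 3.0 0.5
   vertex 3.5 0.0 2.0
   vertex 0.5 1.0 4.5
  endloop
 endfacet
 facet normal 0.264 -0.246 -0.933
  outer loop
   vertex 1.0 3.0 0.5
   vertex 5.0 3.5 1.5
   vertex 3.5 0.0 2.0
  endloop
 endfacet
 facet normal -0.970 0.243 0.000
  outer loop
   vertex 1.0 3.0 4.0
   vertex 1.0 3.0 0.5
   vertex 0.5 1.0 4.5
  endloop
 endfacet
 facet normal 0.447 -0.505 0.738
  outer loop
   vertex 2.5 3.5 5.0
   vertex 0.5 1.0 4.5
   vertex 3.5 0.0 2.0
  endloop
 endfacet
 facet normal 0.786 -0.257 0.562
  outer loop
   vertex 2.5 3.5 5.0
   vertex 3.5 0.0 2.0
   vertex 5.0 3.5 1.5
  endloop
 endfacet
 facet normal -0.597 0.332 0.730
  outer loop
   vertex 2.5 3.5 5.0
   vertex 1.0 3.0 4.0
   vertex 0.5 1.0 4.5
  endloop
 endfacet
 facet normal -0.105 0.992 -0.075
  outer loop
   vertex 2.5 3.5 5.0
   vertex 5.0 3.5 1.5
   vertex 1.0 3.0 0.5
  endloop
 endfacet
 facet normal -0.316 0.949 0.000
  outer loop
   vertex 2.5 3.5 5.0
   vertex 1.0 3.0 0.5
   vertex 1.0 3.0 4.0
  endloop
 endfacet
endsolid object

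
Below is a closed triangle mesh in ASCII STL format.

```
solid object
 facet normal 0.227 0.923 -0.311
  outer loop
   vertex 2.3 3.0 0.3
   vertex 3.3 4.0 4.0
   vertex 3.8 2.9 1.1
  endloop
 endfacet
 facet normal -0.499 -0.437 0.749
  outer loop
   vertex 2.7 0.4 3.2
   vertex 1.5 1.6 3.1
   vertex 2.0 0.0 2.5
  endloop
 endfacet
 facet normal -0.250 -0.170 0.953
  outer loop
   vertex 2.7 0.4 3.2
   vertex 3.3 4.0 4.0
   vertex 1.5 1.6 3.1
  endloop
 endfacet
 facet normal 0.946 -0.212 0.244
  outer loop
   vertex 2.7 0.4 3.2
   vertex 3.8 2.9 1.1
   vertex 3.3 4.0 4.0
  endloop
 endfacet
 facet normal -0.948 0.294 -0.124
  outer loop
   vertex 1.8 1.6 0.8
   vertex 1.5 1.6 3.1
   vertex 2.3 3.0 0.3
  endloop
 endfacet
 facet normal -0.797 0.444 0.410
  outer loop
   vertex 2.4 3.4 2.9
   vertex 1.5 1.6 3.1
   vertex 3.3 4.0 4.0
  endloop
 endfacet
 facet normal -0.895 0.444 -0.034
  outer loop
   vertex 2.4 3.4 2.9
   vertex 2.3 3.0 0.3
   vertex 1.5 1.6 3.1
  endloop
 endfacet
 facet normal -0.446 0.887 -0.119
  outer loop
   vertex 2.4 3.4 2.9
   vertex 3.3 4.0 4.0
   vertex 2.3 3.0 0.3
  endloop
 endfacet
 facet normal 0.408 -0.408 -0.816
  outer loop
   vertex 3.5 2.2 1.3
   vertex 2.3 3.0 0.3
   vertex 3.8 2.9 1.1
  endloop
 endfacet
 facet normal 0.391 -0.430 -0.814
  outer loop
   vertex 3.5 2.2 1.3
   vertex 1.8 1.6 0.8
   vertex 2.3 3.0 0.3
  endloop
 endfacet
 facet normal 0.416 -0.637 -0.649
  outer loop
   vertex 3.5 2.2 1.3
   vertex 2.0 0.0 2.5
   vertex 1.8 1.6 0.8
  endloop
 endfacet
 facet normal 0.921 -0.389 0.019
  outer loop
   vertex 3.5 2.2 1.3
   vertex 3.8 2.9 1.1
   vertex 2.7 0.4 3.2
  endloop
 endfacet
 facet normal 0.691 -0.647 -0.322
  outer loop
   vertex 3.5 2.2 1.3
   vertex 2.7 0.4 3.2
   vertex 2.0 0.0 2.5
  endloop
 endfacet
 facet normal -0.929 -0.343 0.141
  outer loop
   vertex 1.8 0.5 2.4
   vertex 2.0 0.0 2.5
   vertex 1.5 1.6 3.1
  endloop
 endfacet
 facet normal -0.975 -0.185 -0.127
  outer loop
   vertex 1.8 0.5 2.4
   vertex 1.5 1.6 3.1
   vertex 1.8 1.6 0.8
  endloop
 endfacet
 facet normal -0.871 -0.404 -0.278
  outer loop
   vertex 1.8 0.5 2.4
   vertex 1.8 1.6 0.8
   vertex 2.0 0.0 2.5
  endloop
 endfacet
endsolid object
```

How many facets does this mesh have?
16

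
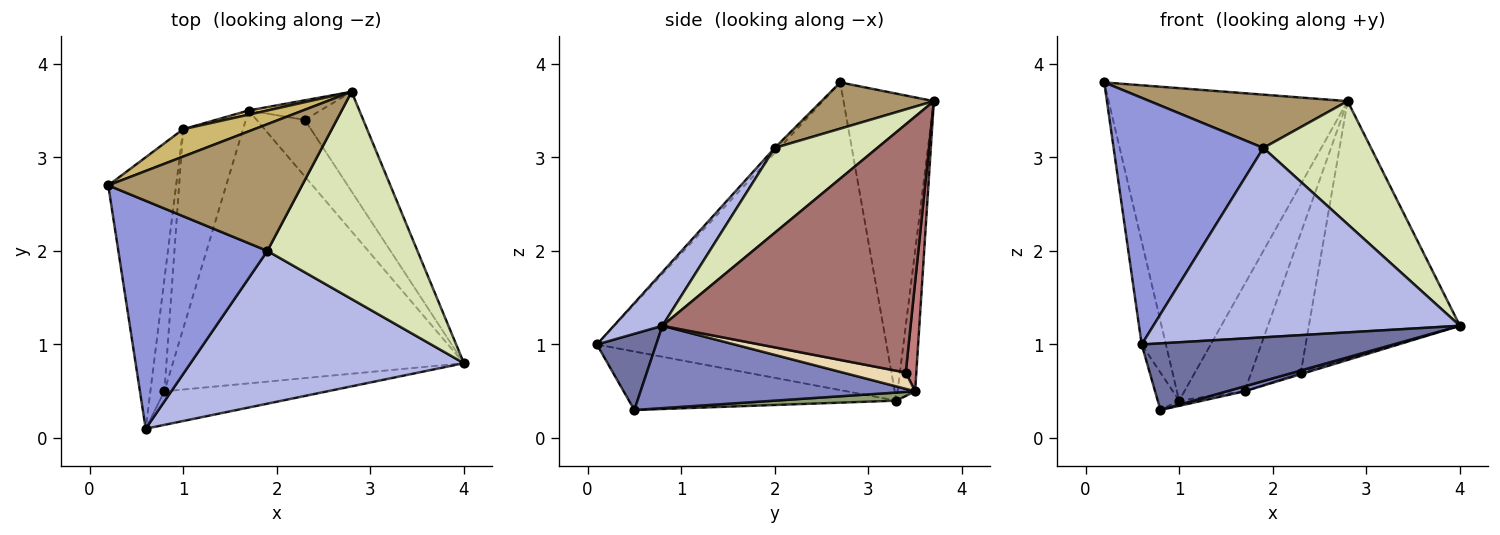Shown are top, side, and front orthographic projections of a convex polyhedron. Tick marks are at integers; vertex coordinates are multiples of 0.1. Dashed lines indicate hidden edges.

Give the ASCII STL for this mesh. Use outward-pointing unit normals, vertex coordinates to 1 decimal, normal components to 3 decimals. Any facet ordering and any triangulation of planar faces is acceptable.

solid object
 facet normal 0.206 -0.874 -0.441
  outer loop
   vertex 0.8 0.5 0.3
   vertex 4.0 0.8 1.2
   vertex 0.6 0.1 1.0
  endloop
 endfacet
 facet normal 0.272 -0.018 -0.962
  outer loop
   vertex 1.7 3.5 0.5
   vertex 4.0 0.8 1.2
   vertex 0.8 0.5 0.3
  endloop
 endfacet
 facet normal -0.023 -0.734 0.679
  outer loop
   vertex 1.9 2.0 3.1
   vertex 0.2 2.7 3.8
   vertex 0.6 0.1 1.0
  endloop
 endfacet
 facet normal 0.122 -0.772 0.623
  outer loop
   vertex 1.9 2.0 3.1
   vertex 0.6 0.1 1.0
   vertex 4.0 0.8 1.2
  endloop
 endfacet
 facet normal 0.134 0.026 -0.991
  outer loop
   vertex 1.0 3.3 0.4
   vertex 1.7 3.5 0.5
   vertex 0.8 0.5 0.3
  endloop
 endfacet
 facet normal -0.973 0.081 -0.215
  outer loop
   vertex 1.0 3.3 0.4
   vertex 0.6 0.1 1.0
   vertex 0.2 2.7 3.8
  endloop
 endfacet
 facet normal -0.969 0.078 -0.233
  outer loop
   vertex 1.0 3.3 0.4
   vertex 0.8 0.5 0.3
   vertex 0.6 0.1 1.0
  endloop
 endfacet
 facet normal 0.437 -0.459 0.773
  outer loop
   vertex 2.8 3.7 3.6
   vertex 1.9 2.0 3.1
   vertex 4.0 0.8 1.2
  endloop
 endfacet
 facet normal 0.215 -0.379 0.900
  outer loop
   vertex 2.8 3.7 3.6
   vertex 0.2 2.7 3.8
   vertex 1.9 2.0 3.1
  endloop
 endfacet
 facet normal -0.352 0.932 0.082
  outer loop
   vertex 2.8 3.7 3.6
   vertex 1.0 3.3 0.4
   vertex 0.2 2.7 3.8
  endloop
 endfacet
 facet normal -0.279 0.959 0.037
  outer loop
   vertex 2.8 3.7 3.6
   vertex 1.7 3.5 0.5
   vertex 1.0 3.3 0.4
  endloop
 endfacet
 facet normal 0.320 0.027 -0.947
  outer loop
   vertex 2.3 3.4 0.7
   vertex 4.0 0.8 1.2
   vertex 1.7 3.5 0.5
  endloop
 endfacet
 facet normal 0.837 0.510 -0.197
  outer loop
   vertex 2.3 3.4 0.7
   vertex 2.8 3.7 3.6
   vertex 4.0 0.8 1.2
  endloop
 endfacet
 facet normal 0.207 0.969 -0.136
  outer loop
   vertex 2.3 3.4 0.7
   vertex 1.7 3.5 0.5
   vertex 2.8 3.7 3.6
  endloop
 endfacet
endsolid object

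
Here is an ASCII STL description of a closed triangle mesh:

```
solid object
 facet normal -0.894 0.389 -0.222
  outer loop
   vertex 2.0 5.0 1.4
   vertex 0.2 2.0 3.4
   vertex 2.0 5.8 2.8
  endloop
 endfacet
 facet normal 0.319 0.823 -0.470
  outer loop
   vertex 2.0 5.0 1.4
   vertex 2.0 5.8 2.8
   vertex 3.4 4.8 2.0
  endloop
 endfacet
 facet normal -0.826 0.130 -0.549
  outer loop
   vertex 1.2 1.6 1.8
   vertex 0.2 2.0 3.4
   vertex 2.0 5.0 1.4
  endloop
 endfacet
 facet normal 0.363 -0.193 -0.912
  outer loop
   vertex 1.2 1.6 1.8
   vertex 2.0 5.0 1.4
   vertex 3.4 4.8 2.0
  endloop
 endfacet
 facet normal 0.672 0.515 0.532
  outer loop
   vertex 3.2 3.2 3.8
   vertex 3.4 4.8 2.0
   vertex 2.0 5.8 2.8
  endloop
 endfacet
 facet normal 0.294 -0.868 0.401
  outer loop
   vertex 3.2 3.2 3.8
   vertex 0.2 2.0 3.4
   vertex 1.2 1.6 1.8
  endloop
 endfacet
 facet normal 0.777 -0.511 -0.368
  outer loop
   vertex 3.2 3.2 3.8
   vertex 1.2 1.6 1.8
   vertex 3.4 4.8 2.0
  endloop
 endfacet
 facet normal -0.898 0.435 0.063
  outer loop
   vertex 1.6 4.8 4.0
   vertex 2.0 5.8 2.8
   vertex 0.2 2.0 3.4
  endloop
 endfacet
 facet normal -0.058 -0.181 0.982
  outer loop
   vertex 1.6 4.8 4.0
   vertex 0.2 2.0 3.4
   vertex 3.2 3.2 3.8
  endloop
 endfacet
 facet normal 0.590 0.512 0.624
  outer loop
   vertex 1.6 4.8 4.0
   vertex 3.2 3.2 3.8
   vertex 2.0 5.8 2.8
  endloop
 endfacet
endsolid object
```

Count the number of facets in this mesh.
10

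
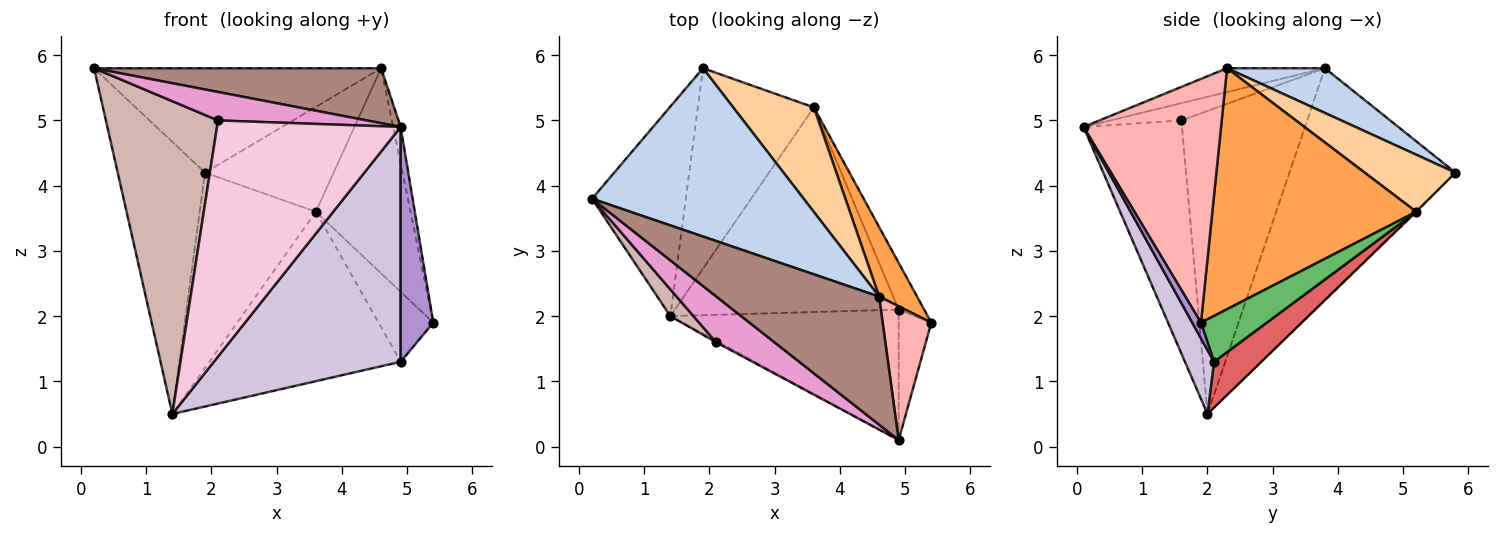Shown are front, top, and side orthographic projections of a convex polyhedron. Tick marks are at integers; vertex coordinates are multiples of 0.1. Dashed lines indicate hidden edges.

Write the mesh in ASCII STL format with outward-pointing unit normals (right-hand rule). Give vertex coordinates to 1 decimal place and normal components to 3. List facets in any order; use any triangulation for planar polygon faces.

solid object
 facet normal -0.833 0.438 -0.337
  outer loop
   vertex 1.4 2.0 0.5
   vertex 0.2 3.8 5.8
   vertex 1.9 5.8 4.2
  endloop
 endfacet
 facet normal 0.177 0.519 0.836
  outer loop
   vertex 4.6 2.3 5.8
   vertex 1.9 5.8 4.2
   vertex 0.2 3.8 5.8
  endloop
 endfacet
 facet normal 0.898 0.417 0.141
  outer loop
   vertex 3.6 5.2 3.6
   vertex 4.6 2.3 5.8
   vertex 5.4 1.9 1.9
  endloop
 endfacet
 facet normal 0.447 0.633 0.632
  outer loop
   vertex 3.6 5.2 3.6
   vertex 1.9 5.8 4.2
   vertex 4.6 2.3 5.8
  endloop
 endfacet
 facet normal 0.707 0.588 -0.393
  outer loop
   vertex 3.6 5.2 3.6
   vertex 5.4 1.9 1.9
   vertex 4.9 2.1 1.3
  endloop
 endfacet
 facet normal -0.006 0.698 -0.716
  outer loop
   vertex 3.6 5.2 3.6
   vertex 1.4 2.0 0.5
   vertex 1.9 5.8 4.2
  endloop
 endfacet
 facet normal 0.156 0.630 -0.761
  outer loop
   vertex 3.6 5.2 3.6
   vertex 4.9 2.1 1.3
   vertex 1.4 2.0 0.5
  endloop
 endfacet
 facet normal 0.979 0.054 0.195
  outer loop
   vertex 4.9 0.1 4.9
   vertex 5.4 1.9 1.9
   vertex 4.6 2.3 5.8
  endloop
 endfacet
 facet normal 0.227 -0.851 -0.473
  outer loop
   vertex 4.9 0.1 4.9
   vertex 4.9 2.1 1.3
   vertex 5.4 1.9 1.9
  endloop
 endfacet
 facet normal 0.135 -0.866 -0.481
  outer loop
   vertex 4.9 0.1 4.9
   vertex 1.4 2.0 0.5
   vertex 4.9 2.1 1.3
  endloop
 endfacet
 facet normal -0.133 -0.391 0.911
  outer loop
   vertex 4.9 0.1 4.9
   vertex 4.6 2.3 5.8
   vertex 0.2 3.8 5.8
  endloop
 endfacet
 facet normal -0.745 -0.664 0.057
  outer loop
   vertex 2.1 1.6 5.0
   vertex 0.2 3.8 5.8
   vertex 1.4 2.0 0.5
  endloop
 endfacet
 facet normal -0.244 -0.511 0.824
  outer loop
   vertex 2.1 1.6 5.0
   vertex 4.9 0.1 4.9
   vertex 0.2 3.8 5.8
  endloop
 endfacet
 facet normal -0.472 -0.881 -0.005
  outer loop
   vertex 2.1 1.6 5.0
   vertex 1.4 2.0 0.5
   vertex 4.9 0.1 4.9
  endloop
 endfacet
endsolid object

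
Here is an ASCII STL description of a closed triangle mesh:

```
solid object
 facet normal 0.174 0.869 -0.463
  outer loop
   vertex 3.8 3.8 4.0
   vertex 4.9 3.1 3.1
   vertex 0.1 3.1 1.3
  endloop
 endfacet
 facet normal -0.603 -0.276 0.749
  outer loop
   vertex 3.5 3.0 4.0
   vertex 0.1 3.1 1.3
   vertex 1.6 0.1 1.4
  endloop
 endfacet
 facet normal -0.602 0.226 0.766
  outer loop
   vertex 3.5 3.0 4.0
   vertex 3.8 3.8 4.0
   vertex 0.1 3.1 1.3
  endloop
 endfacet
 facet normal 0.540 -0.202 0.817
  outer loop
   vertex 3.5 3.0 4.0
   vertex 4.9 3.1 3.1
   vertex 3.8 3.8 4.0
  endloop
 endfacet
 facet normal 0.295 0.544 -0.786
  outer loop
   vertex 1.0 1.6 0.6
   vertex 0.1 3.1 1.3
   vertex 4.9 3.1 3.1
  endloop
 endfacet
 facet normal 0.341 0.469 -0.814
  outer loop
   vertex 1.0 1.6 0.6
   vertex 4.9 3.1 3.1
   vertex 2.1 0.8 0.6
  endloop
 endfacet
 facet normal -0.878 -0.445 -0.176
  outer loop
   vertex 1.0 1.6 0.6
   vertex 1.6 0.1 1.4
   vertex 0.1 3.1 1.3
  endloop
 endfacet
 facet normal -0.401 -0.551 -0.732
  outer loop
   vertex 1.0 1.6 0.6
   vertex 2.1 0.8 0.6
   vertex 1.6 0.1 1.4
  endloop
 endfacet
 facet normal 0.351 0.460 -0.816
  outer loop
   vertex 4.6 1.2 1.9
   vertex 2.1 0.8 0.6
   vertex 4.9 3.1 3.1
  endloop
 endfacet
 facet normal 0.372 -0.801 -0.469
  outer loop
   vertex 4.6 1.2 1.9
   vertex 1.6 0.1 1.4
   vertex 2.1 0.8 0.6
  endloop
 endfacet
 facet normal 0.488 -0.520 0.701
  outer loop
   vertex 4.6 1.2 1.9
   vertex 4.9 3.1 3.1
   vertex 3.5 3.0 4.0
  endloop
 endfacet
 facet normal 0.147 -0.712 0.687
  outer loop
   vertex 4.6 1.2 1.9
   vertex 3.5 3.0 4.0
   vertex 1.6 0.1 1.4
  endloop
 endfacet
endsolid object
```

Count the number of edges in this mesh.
18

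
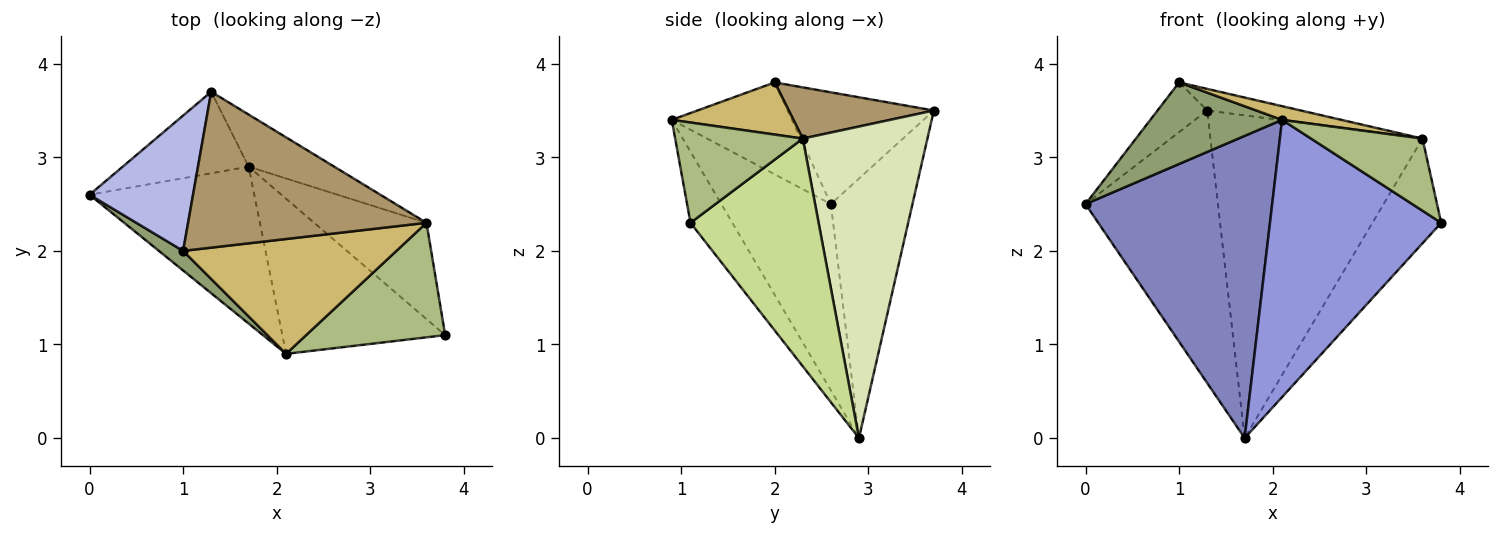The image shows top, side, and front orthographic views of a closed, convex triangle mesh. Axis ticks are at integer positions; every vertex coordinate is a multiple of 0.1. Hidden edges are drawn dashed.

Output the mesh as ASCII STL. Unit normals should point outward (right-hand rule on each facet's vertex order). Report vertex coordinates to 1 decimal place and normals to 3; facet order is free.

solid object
 facet normal -0.508 0.825 -0.247
  outer loop
   vertex 1.7 2.9 0.0
   vertex 0.0 2.6 2.5
   vertex 1.3 3.7 3.5
  endloop
 endfacet
 facet normal -0.462 -0.787 -0.409
  outer loop
   vertex 2.1 0.9 3.4
   vertex 0.0 2.6 2.5
   vertex 1.7 2.9 0.0
  endloop
 endfacet
 facet normal -0.209 -0.854 -0.478
  outer loop
   vertex 2.1 0.9 3.4
   vertex 1.7 2.9 0.0
   vertex 3.8 1.1 2.3
  endloop
 endfacet
 facet normal -0.712 0.242 0.659
  outer loop
   vertex 1.0 2.0 3.8
   vertex 1.3 3.7 3.5
   vertex 0.0 2.6 2.5
  endloop
 endfacet
 facet normal -0.664 -0.727 0.175
  outer loop
   vertex 1.0 2.0 3.8
   vertex 0.0 2.6 2.5
   vertex 2.1 0.9 3.4
  endloop
 endfacet
 facet normal 0.521 -0.455 0.722
  outer loop
   vertex 3.6 2.3 3.2
   vertex 2.1 0.9 3.4
   vertex 3.8 1.1 2.3
  endloop
 endfacet
 facet normal 0.808 0.434 -0.399
  outer loop
   vertex 3.6 2.3 3.2
   vertex 3.8 1.1 2.3
   vertex 1.7 2.9 0.0
  endloop
 endfacet
 facet normal 0.502 0.854 -0.138
  outer loop
   vertex 3.6 2.3 3.2
   vertex 1.7 2.9 0.0
   vertex 1.3 3.7 3.5
  endloop
 endfacet
 facet normal 0.208 0.134 0.969
  outer loop
   vertex 3.6 2.3 3.2
   vertex 1.3 3.7 3.5
   vertex 1.0 2.0 3.8
  endloop
 endfacet
 facet normal 0.236 -0.115 0.965
  outer loop
   vertex 3.6 2.3 3.2
   vertex 1.0 2.0 3.8
   vertex 2.1 0.9 3.4
  endloop
 endfacet
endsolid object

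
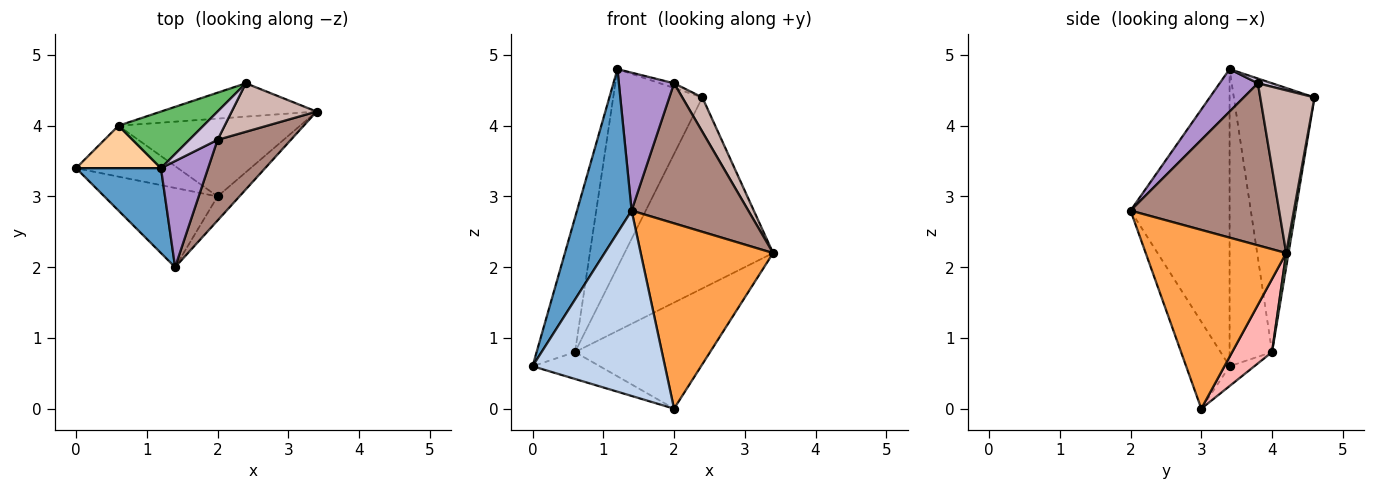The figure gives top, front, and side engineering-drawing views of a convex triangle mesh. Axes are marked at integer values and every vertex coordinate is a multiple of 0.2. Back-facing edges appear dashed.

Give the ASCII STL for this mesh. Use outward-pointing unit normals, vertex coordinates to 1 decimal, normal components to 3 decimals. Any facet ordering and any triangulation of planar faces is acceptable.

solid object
 facet normal -0.850 -0.468 0.243
  outer loop
   vertex 1.2 3.4 4.8
   vertex 0.0 3.4 0.6
   vertex 1.4 2.0 2.8
  endloop
 endfacet
 facet normal -0.289 -0.880 -0.376
  outer loop
   vertex 2.0 3.0 0.0
   vertex 1.4 2.0 2.8
   vertex 0.0 3.4 0.6
  endloop
 endfacet
 facet normal 0.725 -0.683 -0.089
  outer loop
   vertex 2.0 3.0 0.0
   vertex 3.4 4.2 2.2
   vertex 1.4 2.0 2.8
  endloop
 endfacet
 facet normal -0.725 0.656 0.207
  outer loop
   vertex 0.6 4.0 0.8
   vertex 0.0 3.4 0.6
   vertex 1.2 3.4 4.8
  endloop
 endfacet
 facet normal -0.656 0.725 0.207
  outer loop
   vertex 0.6 4.0 0.8
   vertex 1.2 3.4 4.8
   vertex 2.4 4.6 4.4
  endloop
 endfacet
 facet normal 0.016 0.985 -0.172
  outer loop
   vertex 0.6 4.0 0.8
   vertex 2.4 4.6 4.4
   vertex 3.4 4.2 2.2
  endloop
 endfacet
 facet normal -0.169 0.460 -0.872
  outer loop
   vertex 0.6 4.0 0.8
   vertex 2.0 3.0 0.0
   vertex 0.0 3.4 0.6
  endloop
 endfacet
 facet normal 0.232 0.784 -0.575
  outer loop
   vertex 0.6 4.0 0.8
   vertex 3.4 4.2 2.2
   vertex 2.0 3.0 0.0
  endloop
 endfacet
 facet normal 0.481 -0.695 0.535
  outer loop
   vertex 2.0 3.8 4.6
   vertex 1.2 3.4 4.8
   vertex 1.4 2.0 2.8
  endloop
 endfacet
 facet normal 0.162 0.162 0.973
  outer loop
   vertex 2.0 3.8 4.6
   vertex 2.4 4.6 4.4
   vertex 1.2 3.4 4.8
  endloop
 endfacet
 facet normal 0.741 -0.582 0.335
  outer loop
   vertex 2.0 3.8 4.6
   vertex 1.4 2.0 2.8
   vertex 3.4 4.2 2.2
  endloop
 endfacet
 facet normal 0.843 -0.311 0.440
  outer loop
   vertex 2.0 3.8 4.6
   vertex 3.4 4.2 2.2
   vertex 2.4 4.6 4.4
  endloop
 endfacet
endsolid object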